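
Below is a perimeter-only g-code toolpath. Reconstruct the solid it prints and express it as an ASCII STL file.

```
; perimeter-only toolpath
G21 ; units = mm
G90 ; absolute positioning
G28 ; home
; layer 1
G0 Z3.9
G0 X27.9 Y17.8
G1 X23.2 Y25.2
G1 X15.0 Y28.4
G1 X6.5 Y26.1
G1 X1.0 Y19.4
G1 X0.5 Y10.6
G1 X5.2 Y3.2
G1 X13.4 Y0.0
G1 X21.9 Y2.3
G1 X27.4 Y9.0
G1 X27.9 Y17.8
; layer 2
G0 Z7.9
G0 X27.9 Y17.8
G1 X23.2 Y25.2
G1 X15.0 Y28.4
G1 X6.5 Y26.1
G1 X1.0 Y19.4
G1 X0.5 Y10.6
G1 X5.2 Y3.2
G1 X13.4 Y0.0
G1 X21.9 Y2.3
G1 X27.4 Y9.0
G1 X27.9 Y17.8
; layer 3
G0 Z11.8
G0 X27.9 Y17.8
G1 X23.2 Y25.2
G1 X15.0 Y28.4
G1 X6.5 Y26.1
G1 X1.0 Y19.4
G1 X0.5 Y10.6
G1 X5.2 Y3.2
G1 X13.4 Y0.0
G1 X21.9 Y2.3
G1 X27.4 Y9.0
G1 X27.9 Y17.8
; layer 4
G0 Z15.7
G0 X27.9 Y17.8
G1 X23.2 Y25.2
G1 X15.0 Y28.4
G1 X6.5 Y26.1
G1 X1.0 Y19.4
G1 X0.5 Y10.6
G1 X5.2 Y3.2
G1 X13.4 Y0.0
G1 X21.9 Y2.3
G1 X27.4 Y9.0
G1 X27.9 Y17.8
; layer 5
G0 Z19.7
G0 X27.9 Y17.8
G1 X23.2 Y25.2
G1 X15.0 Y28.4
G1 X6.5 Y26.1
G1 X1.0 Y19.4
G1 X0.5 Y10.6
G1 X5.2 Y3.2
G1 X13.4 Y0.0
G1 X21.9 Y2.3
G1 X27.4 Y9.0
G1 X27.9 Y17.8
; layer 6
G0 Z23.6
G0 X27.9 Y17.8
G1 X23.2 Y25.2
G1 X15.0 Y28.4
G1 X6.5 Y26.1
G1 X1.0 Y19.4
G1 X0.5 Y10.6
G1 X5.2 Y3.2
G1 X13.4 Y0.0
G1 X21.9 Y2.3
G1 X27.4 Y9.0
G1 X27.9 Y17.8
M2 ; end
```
solid part
  facet normal 0.0000 0.0000 -1.0000
    outer loop
      vertex 15.0 28.4 0.0
      vertex 23.2 25.2 0.0
      vertex 27.9 17.8 0.0
    endloop
  endfacet
  facet normal 0.0000 0.0000 -1.0000
    outer loop
      vertex 6.5 26.1 0.0
      vertex 15.0 28.4 0.0
      vertex 27.9 17.8 0.0
    endloop
  endfacet
  facet normal 0.0000 0.0000 -1.0000
    outer loop
      vertex 1.0 19.4 0.0
      vertex 6.5 26.1 0.0
      vertex 27.9 17.8 0.0
    endloop
  endfacet
  facet normal 0.0000 0.0000 -1.0000
    outer loop
      vertex 0.5 10.6 0.0
      vertex 1.0 19.4 0.0
      vertex 27.9 17.8 0.0
    endloop
  endfacet
  facet normal 0.0000 0.0000 -1.0000
    outer loop
      vertex 5.2 3.2 0.0
      vertex 0.5 10.6 0.0
      vertex 27.9 17.8 0.0
    endloop
  endfacet
  facet normal 0.0000 0.0000 -1.0000
    outer loop
      vertex 13.4 0.0 0.0
      vertex 5.2 3.2 0.0
      vertex 27.9 17.8 0.0
    endloop
  endfacet
  facet normal 0.0000 0.0000 -1.0000
    outer loop
      vertex 21.9 2.3 0.0
      vertex 13.4 0.0 0.0
      vertex 27.9 17.8 0.0
    endloop
  endfacet
  facet normal 0.0000 0.0000 -1.0000
    outer loop
      vertex 27.4 9.0 0.0
      vertex 21.9 2.3 0.0
      vertex 27.9 17.8 0.0
    endloop
  endfacet
  facet normal 0.0000 0.0000 1.0000
    outer loop
      vertex 27.9 17.8 23.6
      vertex 23.2 25.2 23.6
      vertex 15.0 28.4 23.6
    endloop
  endfacet
  facet normal 0.0000 0.0000 1.0000
    outer loop
      vertex 27.9 17.8 23.6
      vertex 15.0 28.4 23.6
      vertex 6.5 26.1 23.6
    endloop
  endfacet
  facet normal 0.0000 0.0000 1.0000
    outer loop
      vertex 27.9 17.8 23.6
      vertex 6.5 26.1 23.6
      vertex 1.0 19.4 23.6
    endloop
  endfacet
  facet normal 0.0000 0.0000 1.0000
    outer loop
      vertex 27.9 17.8 23.6
      vertex 1.0 19.4 23.6
      vertex 0.5 10.6 23.6
    endloop
  endfacet
  facet normal 0.0000 0.0000 1.0000
    outer loop
      vertex 27.9 17.8 23.6
      vertex 0.5 10.6 23.6
      vertex 5.2 3.2 23.6
    endloop
  endfacet
  facet normal 0.0000 0.0000 1.0000
    outer loop
      vertex 27.9 17.8 23.6
      vertex 5.2 3.2 23.6
      vertex 13.4 0.0 23.6
    endloop
  endfacet
  facet normal 0.0000 0.0000 1.0000
    outer loop
      vertex 27.9 17.8 23.6
      vertex 13.4 0.0 23.6
      vertex 21.9 2.3 23.6
    endloop
  endfacet
  facet normal 0.0000 0.0000 1.0000
    outer loop
      vertex 27.9 17.8 23.6
      vertex 21.9 2.3 23.6
      vertex 27.4 9.0 23.6
    endloop
  endfacet
  facet normal 0.8441 0.5361 0.0000
    outer loop
      vertex 27.9 17.8 0.0
      vertex 23.2 25.2 0.0
      vertex 23.2 25.2 23.6
    endloop
  endfacet
  facet normal 0.8441 0.5361 0.0000
    outer loop
      vertex 27.9 17.8 0.0
      vertex 23.2 25.2 23.6
      vertex 27.9 17.8 23.6
    endloop
  endfacet
  facet normal 0.3635 0.9316 0.0000
    outer loop
      vertex 23.2 25.2 0.0
      vertex 15.0 28.4 0.0
      vertex 15.0 28.4 23.6
    endloop
  endfacet
  facet normal 0.3635 0.9316 0.0000
    outer loop
      vertex 23.2 25.2 0.0
      vertex 15.0 28.4 23.6
      vertex 23.2 25.2 23.6
    endloop
  endfacet
  facet normal -0.2612 0.9653 0.0000
    outer loop
      vertex 15.0 28.4 0.0
      vertex 6.5 26.1 0.0
      vertex 6.5 26.1 23.6
    endloop
  endfacet
  facet normal -0.2612 0.9653 0.0000
    outer loop
      vertex 15.0 28.4 0.0
      vertex 6.5 26.1 23.6
      vertex 15.0 28.4 23.6
    endloop
  endfacet
  facet normal -0.7729 0.6345 0.0000
    outer loop
      vertex 6.5 26.1 0.0
      vertex 1.0 19.4 0.0
      vertex 1.0 19.4 23.6
    endloop
  endfacet
  facet normal -0.7729 0.6345 0.0000
    outer loop
      vertex 6.5 26.1 0.0
      vertex 1.0 19.4 23.6
      vertex 6.5 26.1 23.6
    endloop
  endfacet
  facet normal -0.9984 0.0567 0.0000
    outer loop
      vertex 1.0 19.4 0.0
      vertex 0.5 10.6 0.0
      vertex 0.5 10.6 23.6
    endloop
  endfacet
  facet normal -0.9984 0.0567 0.0000
    outer loop
      vertex 1.0 19.4 0.0
      vertex 0.5 10.6 23.6
      vertex 1.0 19.4 23.6
    endloop
  endfacet
  facet normal -0.8441 -0.5361 0.0000
    outer loop
      vertex 0.5 10.6 0.0
      vertex 5.2 3.2 0.0
      vertex 5.2 3.2 23.6
    endloop
  endfacet
  facet normal -0.8441 -0.5361 0.0000
    outer loop
      vertex 0.5 10.6 0.0
      vertex 5.2 3.2 23.6
      vertex 0.5 10.6 23.6
    endloop
  endfacet
  facet normal -0.3635 -0.9316 0.0000
    outer loop
      vertex 5.2 3.2 0.0
      vertex 13.4 0.0 0.0
      vertex 13.4 0.0 23.6
    endloop
  endfacet
  facet normal -0.3635 -0.9316 0.0000
    outer loop
      vertex 5.2 3.2 0.0
      vertex 13.4 0.0 23.6
      vertex 5.2 3.2 23.6
    endloop
  endfacet
  facet normal 0.2612 -0.9653 0.0000
    outer loop
      vertex 13.4 0.0 0.0
      vertex 21.9 2.3 0.0
      vertex 21.9 2.3 23.6
    endloop
  endfacet
  facet normal 0.2612 -0.9653 0.0000
    outer loop
      vertex 13.4 0.0 0.0
      vertex 21.9 2.3 23.6
      vertex 13.4 0.0 23.6
    endloop
  endfacet
  facet normal 0.7729 -0.6345 0.0000
    outer loop
      vertex 21.9 2.3 0.0
      vertex 27.4 9.0 0.0
      vertex 27.4 9.0 23.6
    endloop
  endfacet
  facet normal 0.7729 -0.6345 0.0000
    outer loop
      vertex 21.9 2.3 0.0
      vertex 27.4 9.0 23.6
      vertex 21.9 2.3 23.6
    endloop
  endfacet
  facet normal 0.9984 -0.0567 0.0000
    outer loop
      vertex 27.4 9.0 0.0
      vertex 27.9 17.8 0.0
      vertex 27.9 17.8 23.6
    endloop
  endfacet
  facet normal 0.9984 -0.0567 0.0000
    outer loop
      vertex 27.4 9.0 0.0
      vertex 27.9 17.8 23.6
      vertex 27.4 9.0 23.6
    endloop
  endfacet
endsolid part

The G0 Z moves step by Δz≈3.9 mm. Every layer's G1 loop is the same polygon, so the solid is a straight extrusion of it from z=0 to z≈23.6. Closing with flat bottom and top caps and triangulating gives 36 facets — a regular 10-sided prism (a cylinder approximated with 10 flat sides), circumscribed radius ≈ 14.2 mm, height ≈ 23.6 mm.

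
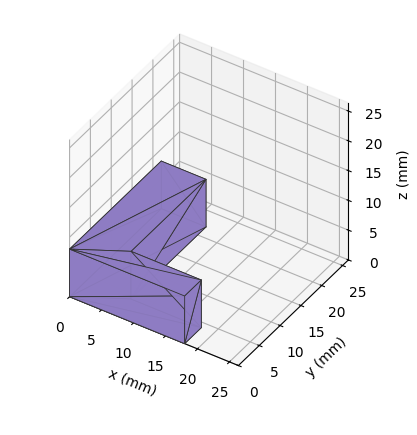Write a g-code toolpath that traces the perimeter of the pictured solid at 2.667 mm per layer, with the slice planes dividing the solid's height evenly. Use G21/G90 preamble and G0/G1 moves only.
Reading the render: the shape is an L-shaped prism: outer 18 × 22 mm, arm thicknesses ≈ 4 mm (horizontal) and 7 mm (vertical), extruded 8 mm in z (dimensions read to the nearest mm from the axis ticks). For the g-code, the solid's height is divided into equal slices at the stated Δz and each level perimeter traced with G1 moves after a G0 lift.

; perimeter-only toolpath
G21 ; units = mm
G90 ; absolute positioning
G28 ; home
; layer 1
G0 Z2.667
G0 X0.000 Y0.000
G1 X18.000 Y0.000
G1 X18.000 Y4.000
G1 X7.000 Y4.000
G1 X7.000 Y22.000
G1 X0.000 Y22.000
G1 X0.000 Y0.000
; layer 2
G0 Z5.333
G0 X0.000 Y0.000
G1 X18.000 Y0.000
G1 X18.000 Y4.000
G1 X7.000 Y4.000
G1 X7.000 Y22.000
G1 X0.000 Y22.000
G1 X0.000 Y0.000
; layer 3
G0 Z8.000
G0 X0.000 Y0.000
G1 X18.000 Y0.000
G1 X18.000 Y4.000
G1 X7.000 Y4.000
G1 X7.000 Y22.000
G1 X0.000 Y22.000
G1 X0.000 Y0.000
M2 ; end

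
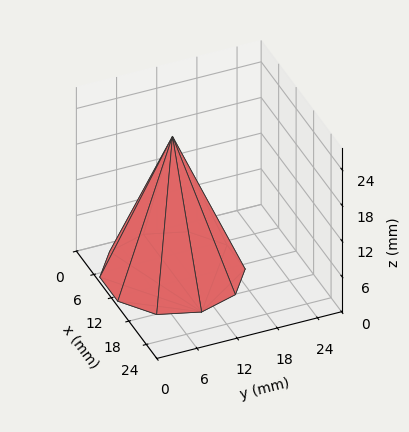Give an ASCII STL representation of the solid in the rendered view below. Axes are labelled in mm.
Reading the render: the shape is a regular 10-sided pyramid, base circumscribed radius ≈ 10 mm, apex at z ≈ 23 mm (dimensions read to the nearest mm from the axis ticks). For the STL, each face is triangulated and given an outward normal.

solid part
  facet normal 0.0000 0.0000 -1.0000
    outer loop
      vertex 13.090 19.511 0.000
      vertex 18.090 15.878 0.000
      vertex 20.000 10.000 0.000
    endloop
  endfacet
  facet normal 0.0000 0.0000 -1.0000
    outer loop
      vertex 6.910 19.511 0.000
      vertex 13.090 19.511 0.000
      vertex 20.000 10.000 0.000
    endloop
  endfacet
  facet normal 0.0000 0.0000 -1.0000
    outer loop
      vertex 1.910 15.878 0.000
      vertex 6.910 19.511 0.000
      vertex 20.000 10.000 0.000
    endloop
  endfacet
  facet normal 0.0000 0.0000 -1.0000
    outer loop
      vertex 0.000 10.000 0.000
      vertex 1.910 15.878 0.000
      vertex 20.000 10.000 0.000
    endloop
  endfacet
  facet normal 0.0000 0.0000 -1.0000
    outer loop
      vertex 1.910 4.122 0.000
      vertex 0.000 10.000 0.000
      vertex 20.000 10.000 0.000
    endloop
  endfacet
  facet normal 0.0000 0.0000 -1.0000
    outer loop
      vertex 6.910 0.489 0.000
      vertex 1.910 4.122 0.000
      vertex 20.000 10.000 0.000
    endloop
  endfacet
  facet normal 0.0000 0.0000 -1.0000
    outer loop
      vertex 13.090 0.489 0.000
      vertex 6.910 0.489 0.000
      vertex 20.000 10.000 0.000
    endloop
  endfacet
  facet normal 0.0000 0.0000 -1.0000
    outer loop
      vertex 18.090 4.122 0.000
      vertex 13.090 0.489 0.000
      vertex 20.000 10.000 0.000
    endloop
  endfacet
  facet normal 0.8789 0.2856 0.3821
    outer loop
      vertex 20.000 10.000 0.000
      vertex 18.090 15.878 0.000
      vertex 10.000 10.000 23.000
    endloop
  endfacet
  facet normal 0.5432 0.7476 0.3821
    outer loop
      vertex 18.090 15.878 0.000
      vertex 13.090 19.511 0.000
      vertex 10.000 10.000 23.000
    endloop
  endfacet
  facet normal 0.0000 0.9241 0.3821
    outer loop
      vertex 13.090 19.511 0.000
      vertex 6.910 19.511 0.000
      vertex 10.000 10.000 23.000
    endloop
  endfacet
  facet normal -0.5432 0.7476 0.3821
    outer loop
      vertex 6.910 19.511 0.000
      vertex 1.910 15.878 0.000
      vertex 10.000 10.000 23.000
    endloop
  endfacet
  facet normal -0.8789 0.2856 0.3821
    outer loop
      vertex 1.910 15.878 0.000
      vertex 0.000 10.000 0.000
      vertex 10.000 10.000 23.000
    endloop
  endfacet
  facet normal -0.8789 -0.2856 0.3821
    outer loop
      vertex 0.000 10.000 0.000
      vertex 1.910 4.122 0.000
      vertex 10.000 10.000 23.000
    endloop
  endfacet
  facet normal -0.5432 -0.7476 0.3821
    outer loop
      vertex 1.910 4.122 0.000
      vertex 6.910 0.489 0.000
      vertex 10.000 10.000 23.000
    endloop
  endfacet
  facet normal 0.0000 -0.9241 0.3821
    outer loop
      vertex 6.910 0.489 0.000
      vertex 13.090 0.489 0.000
      vertex 10.000 10.000 23.000
    endloop
  endfacet
  facet normal 0.5432 -0.7476 0.3821
    outer loop
      vertex 13.090 0.489 0.000
      vertex 18.090 4.122 0.000
      vertex 10.000 10.000 23.000
    endloop
  endfacet
  facet normal 0.8789 -0.2856 0.3821
    outer loop
      vertex 18.090 4.122 0.000
      vertex 20.000 10.000 0.000
      vertex 10.000 10.000 23.000
    endloop
  endfacet
endsolid part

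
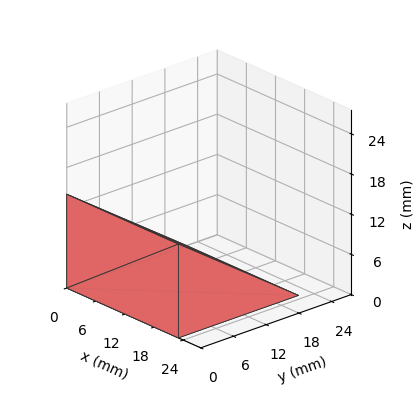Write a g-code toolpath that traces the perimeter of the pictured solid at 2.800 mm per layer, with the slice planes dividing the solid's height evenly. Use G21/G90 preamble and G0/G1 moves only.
Reading the render: the shape is a wedge (ramp): 23 × 22 mm base, rising to 14 mm along the y=0 edge and sloping linearly to z=0 at y=22 (dimensions read to the nearest mm from the axis ticks). For the g-code, the solid's height is divided into equal slices at the stated Δz and each level perimeter traced with G1 moves after a G0 lift.

; perimeter-only toolpath
G21 ; units = mm
G90 ; absolute positioning
G28 ; home
; layer 1
G0 Z2.800
G0 X0.000 Y0.000
G1 X23.000 Y0.000
G1 X23.000 Y17.600
G1 X0.000 Y17.600
G1 X0.000 Y0.000
; layer 2
G0 Z5.600
G0 X0.000 Y0.000
G1 X23.000 Y0.000
G1 X23.000 Y13.200
G1 X0.000 Y13.200
G1 X0.000 Y0.000
; layer 3
G0 Z8.400
G0 X0.000 Y0.000
G1 X23.000 Y0.000
G1 X23.000 Y8.800
G1 X0.000 Y8.800
G1 X0.000 Y0.000
; layer 4
G0 Z11.200
G0 X0.000 Y0.000
G1 X23.000 Y0.000
G1 X23.000 Y4.400
G1 X0.000 Y4.400
G1 X0.000 Y0.000
M2 ; end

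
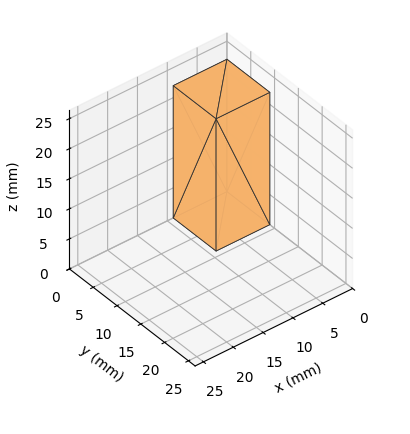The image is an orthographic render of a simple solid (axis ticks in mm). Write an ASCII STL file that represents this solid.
Reading the render: the shape is a rectangular box, roughly 9 × 9 mm footprint and 22 mm tall (dimensions read to the nearest mm from the axis ticks). For the STL, each face is triangulated and given an outward normal.

solid part
  facet normal 0.0000 0.0000 -1.0000
    outer loop
      vertex 9.000 9.000 0.000
      vertex 9.000 0.000 0.000
      vertex 0.000 0.000 0.000
    endloop
  endfacet
  facet normal 0.0000 0.0000 -1.0000
    outer loop
      vertex 0.000 9.000 0.000
      vertex 9.000 9.000 0.000
      vertex 0.000 0.000 0.000
    endloop
  endfacet
  facet normal 0.0000 0.0000 1.0000
    outer loop
      vertex 0.000 0.000 22.000
      vertex 9.000 0.000 22.000
      vertex 9.000 9.000 22.000
    endloop
  endfacet
  facet normal 0.0000 0.0000 1.0000
    outer loop
      vertex 0.000 0.000 22.000
      vertex 9.000 9.000 22.000
      vertex 0.000 9.000 22.000
    endloop
  endfacet
  facet normal 0.0000 -1.0000 0.0000
    outer loop
      vertex 0.000 0.000 0.000
      vertex 9.000 0.000 0.000
      vertex 9.000 0.000 22.000
    endloop
  endfacet
  facet normal 0.0000 -1.0000 0.0000
    outer loop
      vertex 0.000 0.000 0.000
      vertex 9.000 0.000 22.000
      vertex 0.000 0.000 22.000
    endloop
  endfacet
  facet normal 0.0000 1.0000 0.0000
    outer loop
      vertex 9.000 9.000 22.000
      vertex 9.000 9.000 0.000
      vertex 0.000 9.000 0.000
    endloop
  endfacet
  facet normal 0.0000 1.0000 0.0000
    outer loop
      vertex 0.000 9.000 22.000
      vertex 9.000 9.000 22.000
      vertex 0.000 9.000 0.000
    endloop
  endfacet
  facet normal -1.0000 0.0000 0.0000
    outer loop
      vertex 0.000 9.000 22.000
      vertex 0.000 9.000 0.000
      vertex 0.000 0.000 0.000
    endloop
  endfacet
  facet normal -1.0000 0.0000 0.0000
    outer loop
      vertex 0.000 0.000 22.000
      vertex 0.000 9.000 22.000
      vertex 0.000 0.000 0.000
    endloop
  endfacet
  facet normal 1.0000 0.0000 0.0000
    outer loop
      vertex 9.000 0.000 0.000
      vertex 9.000 9.000 0.000
      vertex 9.000 9.000 22.000
    endloop
  endfacet
  facet normal 1.0000 0.0000 0.0000
    outer loop
      vertex 9.000 0.000 0.000
      vertex 9.000 9.000 22.000
      vertex 9.000 0.000 22.000
    endloop
  endfacet
endsolid part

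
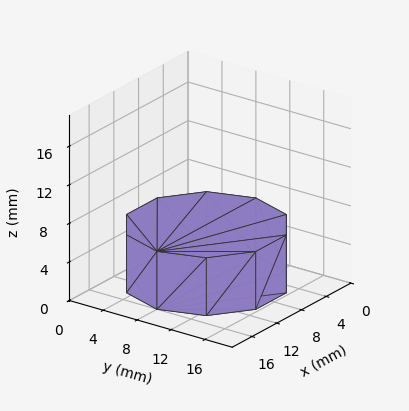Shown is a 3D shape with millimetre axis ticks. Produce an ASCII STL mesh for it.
Reading the render: the shape is a regular 10-sided prism (a cylinder approximated with 10 flat sides), circumscribed radius ≈ 8 mm, height ≈ 6 mm (dimensions read to the nearest mm from the axis ticks). For the STL, each face is triangulated and given an outward normal.

solid part
  facet normal 0.0000 0.0000 -1.0000
    outer loop
      vertex 10.472 15.608 0.000
      vertex 14.472 12.702 0.000
      vertex 16.000 8.000 0.000
    endloop
  endfacet
  facet normal 0.0000 0.0000 -1.0000
    outer loop
      vertex 5.528 15.608 0.000
      vertex 10.472 15.608 0.000
      vertex 16.000 8.000 0.000
    endloop
  endfacet
  facet normal 0.0000 0.0000 -1.0000
    outer loop
      vertex 1.528 12.702 0.000
      vertex 5.528 15.608 0.000
      vertex 16.000 8.000 0.000
    endloop
  endfacet
  facet normal 0.0000 0.0000 -1.0000
    outer loop
      vertex 0.000 8.000 0.000
      vertex 1.528 12.702 0.000
      vertex 16.000 8.000 0.000
    endloop
  endfacet
  facet normal 0.0000 0.0000 -1.0000
    outer loop
      vertex 1.528 3.298 0.000
      vertex 0.000 8.000 0.000
      vertex 16.000 8.000 0.000
    endloop
  endfacet
  facet normal 0.0000 0.0000 -1.0000
    outer loop
      vertex 5.528 0.392 0.000
      vertex 1.528 3.298 0.000
      vertex 16.000 8.000 0.000
    endloop
  endfacet
  facet normal 0.0000 0.0000 -1.0000
    outer loop
      vertex 10.472 0.392 0.000
      vertex 5.528 0.392 0.000
      vertex 16.000 8.000 0.000
    endloop
  endfacet
  facet normal 0.0000 0.0000 -1.0000
    outer loop
      vertex 14.472 3.298 0.000
      vertex 10.472 0.392 0.000
      vertex 16.000 8.000 0.000
    endloop
  endfacet
  facet normal 0.0000 0.0000 1.0000
    outer loop
      vertex 16.000 8.000 6.000
      vertex 14.472 12.702 6.000
      vertex 10.472 15.608 6.000
    endloop
  endfacet
  facet normal 0.0000 0.0000 1.0000
    outer loop
      vertex 16.000 8.000 6.000
      vertex 10.472 15.608 6.000
      vertex 5.528 15.608 6.000
    endloop
  endfacet
  facet normal 0.0000 0.0000 1.0000
    outer loop
      vertex 16.000 8.000 6.000
      vertex 5.528 15.608 6.000
      vertex 1.528 12.702 6.000
    endloop
  endfacet
  facet normal 0.0000 0.0000 1.0000
    outer loop
      vertex 16.000 8.000 6.000
      vertex 1.528 12.702 6.000
      vertex 0.000 8.000 6.000
    endloop
  endfacet
  facet normal 0.0000 0.0000 1.0000
    outer loop
      vertex 16.000 8.000 6.000
      vertex 0.000 8.000 6.000
      vertex 1.528 3.298 6.000
    endloop
  endfacet
  facet normal 0.0000 0.0000 1.0000
    outer loop
      vertex 16.000 8.000 6.000
      vertex 1.528 3.298 6.000
      vertex 5.528 0.392 6.000
    endloop
  endfacet
  facet normal 0.0000 0.0000 1.0000
    outer loop
      vertex 16.000 8.000 6.000
      vertex 5.528 0.392 6.000
      vertex 10.472 0.392 6.000
    endloop
  endfacet
  facet normal 0.0000 0.0000 1.0000
    outer loop
      vertex 16.000 8.000 6.000
      vertex 10.472 0.392 6.000
      vertex 14.472 3.298 6.000
    endloop
  endfacet
  facet normal 0.9510 0.3091 0.0000
    outer loop
      vertex 16.000 8.000 0.000
      vertex 14.472 12.702 0.000
      vertex 14.472 12.702 6.000
    endloop
  endfacet
  facet normal 0.9510 0.3091 0.0000
    outer loop
      vertex 16.000 8.000 0.000
      vertex 14.472 12.702 6.000
      vertex 16.000 8.000 6.000
    endloop
  endfacet
  facet normal 0.5878 0.8090 0.0000
    outer loop
      vertex 14.472 12.702 0.000
      vertex 10.472 15.608 0.000
      vertex 10.472 15.608 6.000
    endloop
  endfacet
  facet normal 0.5878 0.8090 0.0000
    outer loop
      vertex 14.472 12.702 0.000
      vertex 10.472 15.608 6.000
      vertex 14.472 12.702 6.000
    endloop
  endfacet
  facet normal 0.0000 1.0000 0.0000
    outer loop
      vertex 10.472 15.608 0.000
      vertex 5.528 15.608 0.000
      vertex 5.528 15.608 6.000
    endloop
  endfacet
  facet normal 0.0000 1.0000 0.0000
    outer loop
      vertex 10.472 15.608 0.000
      vertex 5.528 15.608 6.000
      vertex 10.472 15.608 6.000
    endloop
  endfacet
  facet normal -0.5878 0.8090 0.0000
    outer loop
      vertex 5.528 15.608 0.000
      vertex 1.528 12.702 0.000
      vertex 1.528 12.702 6.000
    endloop
  endfacet
  facet normal -0.5878 0.8090 0.0000
    outer loop
      vertex 5.528 15.608 0.000
      vertex 1.528 12.702 6.000
      vertex 5.528 15.608 6.000
    endloop
  endfacet
  facet normal -0.9510 0.3091 0.0000
    outer loop
      vertex 1.528 12.702 0.000
      vertex 0.000 8.000 0.000
      vertex 0.000 8.000 6.000
    endloop
  endfacet
  facet normal -0.9510 0.3091 0.0000
    outer loop
      vertex 1.528 12.702 0.000
      vertex 0.000 8.000 6.000
      vertex 1.528 12.702 6.000
    endloop
  endfacet
  facet normal -0.9510 -0.3091 0.0000
    outer loop
      vertex 0.000 8.000 0.000
      vertex 1.528 3.298 0.000
      vertex 1.528 3.298 6.000
    endloop
  endfacet
  facet normal -0.9510 -0.3091 0.0000
    outer loop
      vertex 0.000 8.000 0.000
      vertex 1.528 3.298 6.000
      vertex 0.000 8.000 6.000
    endloop
  endfacet
  facet normal -0.5878 -0.8090 0.0000
    outer loop
      vertex 1.528 3.298 0.000
      vertex 5.528 0.392 0.000
      vertex 5.528 0.392 6.000
    endloop
  endfacet
  facet normal -0.5878 -0.8090 0.0000
    outer loop
      vertex 1.528 3.298 0.000
      vertex 5.528 0.392 6.000
      vertex 1.528 3.298 6.000
    endloop
  endfacet
  facet normal 0.0000 -1.0000 0.0000
    outer loop
      vertex 5.528 0.392 0.000
      vertex 10.472 0.392 0.000
      vertex 10.472 0.392 6.000
    endloop
  endfacet
  facet normal 0.0000 -1.0000 0.0000
    outer loop
      vertex 5.528 0.392 0.000
      vertex 10.472 0.392 6.000
      vertex 5.528 0.392 6.000
    endloop
  endfacet
  facet normal 0.5878 -0.8090 0.0000
    outer loop
      vertex 10.472 0.392 0.000
      vertex 14.472 3.298 0.000
      vertex 14.472 3.298 6.000
    endloop
  endfacet
  facet normal 0.5878 -0.8090 0.0000
    outer loop
      vertex 10.472 0.392 0.000
      vertex 14.472 3.298 6.000
      vertex 10.472 0.392 6.000
    endloop
  endfacet
  facet normal 0.9510 -0.3091 0.0000
    outer loop
      vertex 14.472 3.298 0.000
      vertex 16.000 8.000 0.000
      vertex 16.000 8.000 6.000
    endloop
  endfacet
  facet normal 0.9510 -0.3091 0.0000
    outer loop
      vertex 14.472 3.298 0.000
      vertex 16.000 8.000 6.000
      vertex 14.472 3.298 6.000
    endloop
  endfacet
endsolid part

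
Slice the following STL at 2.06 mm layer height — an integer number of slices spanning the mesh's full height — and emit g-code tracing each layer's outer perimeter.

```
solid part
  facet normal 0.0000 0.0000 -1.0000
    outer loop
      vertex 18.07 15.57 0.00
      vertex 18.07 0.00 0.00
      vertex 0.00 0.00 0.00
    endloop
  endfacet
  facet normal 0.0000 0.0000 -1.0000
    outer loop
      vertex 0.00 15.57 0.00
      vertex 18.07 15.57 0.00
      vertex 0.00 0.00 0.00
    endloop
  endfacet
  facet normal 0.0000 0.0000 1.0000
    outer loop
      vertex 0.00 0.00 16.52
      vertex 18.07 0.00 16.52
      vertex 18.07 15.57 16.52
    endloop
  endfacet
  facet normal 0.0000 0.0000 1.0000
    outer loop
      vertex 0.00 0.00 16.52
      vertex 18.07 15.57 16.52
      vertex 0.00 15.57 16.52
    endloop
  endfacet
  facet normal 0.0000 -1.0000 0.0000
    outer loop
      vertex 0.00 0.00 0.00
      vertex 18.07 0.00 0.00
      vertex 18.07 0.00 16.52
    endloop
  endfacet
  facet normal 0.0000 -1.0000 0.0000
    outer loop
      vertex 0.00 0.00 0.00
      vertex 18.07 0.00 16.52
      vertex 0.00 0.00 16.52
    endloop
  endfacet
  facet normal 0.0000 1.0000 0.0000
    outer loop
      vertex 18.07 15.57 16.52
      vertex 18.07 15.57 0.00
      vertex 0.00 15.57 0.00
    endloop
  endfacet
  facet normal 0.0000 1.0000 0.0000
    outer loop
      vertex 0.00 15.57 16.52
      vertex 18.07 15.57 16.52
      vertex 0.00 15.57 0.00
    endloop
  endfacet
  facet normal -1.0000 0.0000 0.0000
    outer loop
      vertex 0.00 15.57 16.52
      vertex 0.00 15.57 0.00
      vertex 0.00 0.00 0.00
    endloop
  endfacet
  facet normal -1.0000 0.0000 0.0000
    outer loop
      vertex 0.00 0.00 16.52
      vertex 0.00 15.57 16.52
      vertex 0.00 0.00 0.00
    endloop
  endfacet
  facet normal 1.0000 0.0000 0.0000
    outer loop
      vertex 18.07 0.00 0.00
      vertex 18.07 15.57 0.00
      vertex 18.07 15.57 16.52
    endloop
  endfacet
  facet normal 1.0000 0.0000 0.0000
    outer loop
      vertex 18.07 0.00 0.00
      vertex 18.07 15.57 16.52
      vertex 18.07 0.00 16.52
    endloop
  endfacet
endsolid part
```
; perimeter-only toolpath
G21 ; units = mm
G90 ; absolute positioning
G28 ; home
; layer 1
G0 Z2.06
G0 X0.00 Y0.00
G1 X18.07 Y0.00
G1 X18.07 Y15.57
G1 X0.00 Y15.57
G1 X0.00 Y0.00
; layer 2
G0 Z4.13
G0 X0.00 Y0.00
G1 X18.07 Y0.00
G1 X18.07 Y15.57
G1 X0.00 Y15.57
G1 X0.00 Y0.00
; layer 3
G0 Z6.20
G0 X0.00 Y0.00
G1 X18.07 Y0.00
G1 X18.07 Y15.57
G1 X0.00 Y15.57
G1 X0.00 Y0.00
; layer 4
G0 Z8.26
G0 X0.00 Y0.00
G1 X18.07 Y0.00
G1 X18.07 Y15.57
G1 X0.00 Y15.57
G1 X0.00 Y0.00
; layer 5
G0 Z10.32
G0 X0.00 Y0.00
G1 X18.07 Y0.00
G1 X18.07 Y15.57
G1 X0.00 Y15.57
G1 X0.00 Y0.00
; layer 6
G0 Z12.39
G0 X0.00 Y0.00
G1 X18.07 Y0.00
G1 X18.07 Y15.57
G1 X0.00 Y15.57
G1 X0.00 Y0.00
; layer 7
G0 Z14.46
G0 X0.00 Y0.00
G1 X18.07 Y0.00
G1 X18.07 Y15.57
G1 X0.00 Y15.57
G1 X0.00 Y0.00
; layer 8
G0 Z16.52
G0 X0.00 Y0.00
G1 X18.07 Y0.00
G1 X18.07 Y15.57
G1 X0.00 Y15.57
G1 X0.00 Y0.00
M2 ; end

The solid is a rectangular box, roughly 18.1 × 15.6 mm footprint and 16.5 mm tall. Slicing at Δz = 2.06 mm — 8 equal slices spanning the solid's height, so layer i sits at z = i·h/8 — gives 8 non-empty perimeters. Each is a 4-segment closed polygon; G0 lifts to the layer z and rapids to the start vertex, then G1 traces the edges.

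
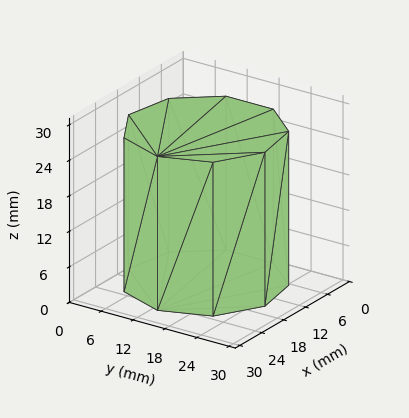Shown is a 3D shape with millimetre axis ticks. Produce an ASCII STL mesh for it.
Reading the render: the shape is a regular 9-sided prism (a cylinder approximated with 9 flat sides), circumscribed radius ≈ 13 mm, height ≈ 26 mm (dimensions read to the nearest mm from the axis ticks). For the STL, each face is triangulated and given an outward normal.

solid part
  facet normal 0.0000 0.0000 -1.0000
    outer loop
      vertex 15.26 25.80 0.00
      vertex 22.96 21.36 0.00
      vertex 26.00 13.00 0.00
    endloop
  endfacet
  facet normal 0.0000 0.0000 -1.0000
    outer loop
      vertex 6.50 24.26 0.00
      vertex 15.26 25.80 0.00
      vertex 26.00 13.00 0.00
    endloop
  endfacet
  facet normal 0.0000 0.0000 -1.0000
    outer loop
      vertex 0.78 17.45 0.00
      vertex 6.50 24.26 0.00
      vertex 26.00 13.00 0.00
    endloop
  endfacet
  facet normal 0.0000 0.0000 -1.0000
    outer loop
      vertex 0.78 8.55 0.00
      vertex 0.78 17.45 0.00
      vertex 26.00 13.00 0.00
    endloop
  endfacet
  facet normal 0.0000 0.0000 -1.0000
    outer loop
      vertex 6.50 1.74 0.00
      vertex 0.78 8.55 0.00
      vertex 26.00 13.00 0.00
    endloop
  endfacet
  facet normal 0.0000 0.0000 -1.0000
    outer loop
      vertex 15.26 0.20 0.00
      vertex 6.50 1.74 0.00
      vertex 26.00 13.00 0.00
    endloop
  endfacet
  facet normal 0.0000 0.0000 -1.0000
    outer loop
      vertex 22.96 4.64 0.00
      vertex 15.26 0.20 0.00
      vertex 26.00 13.00 0.00
    endloop
  endfacet
  facet normal 0.0000 0.0000 1.0000
    outer loop
      vertex 26.00 13.00 26.00
      vertex 22.96 21.36 26.00
      vertex 15.26 25.80 26.00
    endloop
  endfacet
  facet normal 0.0000 0.0000 1.0000
    outer loop
      vertex 26.00 13.00 26.00
      vertex 15.26 25.80 26.00
      vertex 6.50 24.26 26.00
    endloop
  endfacet
  facet normal 0.0000 0.0000 1.0000
    outer loop
      vertex 26.00 13.00 26.00
      vertex 6.50 24.26 26.00
      vertex 0.78 17.45 26.00
    endloop
  endfacet
  facet normal 0.0000 0.0000 1.0000
    outer loop
      vertex 26.00 13.00 26.00
      vertex 0.78 17.45 26.00
      vertex 0.78 8.55 26.00
    endloop
  endfacet
  facet normal 0.0000 0.0000 1.0000
    outer loop
      vertex 26.00 13.00 26.00
      vertex 0.78 8.55 26.00
      vertex 6.50 1.74 26.00
    endloop
  endfacet
  facet normal 0.0000 0.0000 1.0000
    outer loop
      vertex 26.00 13.00 26.00
      vertex 6.50 1.74 26.00
      vertex 15.26 0.20 26.00
    endloop
  endfacet
  facet normal 0.0000 0.0000 1.0000
    outer loop
      vertex 26.00 13.00 26.00
      vertex 15.26 0.20 26.00
      vertex 22.96 4.64 26.00
    endloop
  endfacet
  facet normal 0.9398 0.3417 0.0000
    outer loop
      vertex 26.00 13.00 0.00
      vertex 22.96 21.36 0.00
      vertex 22.96 21.36 26.00
    endloop
  endfacet
  facet normal 0.9398 0.3417 0.0000
    outer loop
      vertex 26.00 13.00 0.00
      vertex 22.96 21.36 26.00
      vertex 26.00 13.00 26.00
    endloop
  endfacet
  facet normal 0.4995 0.8663 0.0000
    outer loop
      vertex 22.96 21.36 0.00
      vertex 15.26 25.80 0.00
      vertex 15.26 25.80 26.00
    endloop
  endfacet
  facet normal 0.4995 0.8663 0.0000
    outer loop
      vertex 22.96 21.36 0.00
      vertex 15.26 25.80 26.00
      vertex 22.96 21.36 26.00
    endloop
  endfacet
  facet normal -0.1731 0.9849 0.0000
    outer loop
      vertex 15.26 25.80 0.00
      vertex 6.50 24.26 0.00
      vertex 6.50 24.26 26.00
    endloop
  endfacet
  facet normal -0.1731 0.9849 0.0000
    outer loop
      vertex 15.26 25.80 0.00
      vertex 6.50 24.26 26.00
      vertex 15.26 25.80 26.00
    endloop
  endfacet
  facet normal -0.7657 0.6432 0.0000
    outer loop
      vertex 6.50 24.26 0.00
      vertex 0.78 17.45 0.00
      vertex 0.78 17.45 26.00
    endloop
  endfacet
  facet normal -0.7657 0.6432 0.0000
    outer loop
      vertex 6.50 24.26 0.00
      vertex 0.78 17.45 26.00
      vertex 6.50 24.26 26.00
    endloop
  endfacet
  facet normal -1.0000 0.0000 0.0000
    outer loop
      vertex 0.78 17.45 0.00
      vertex 0.78 8.55 0.00
      vertex 0.78 8.55 26.00
    endloop
  endfacet
  facet normal -1.0000 0.0000 0.0000
    outer loop
      vertex 0.78 17.45 0.00
      vertex 0.78 8.55 26.00
      vertex 0.78 17.45 26.00
    endloop
  endfacet
  facet normal -0.7657 -0.6432 0.0000
    outer loop
      vertex 0.78 8.55 0.00
      vertex 6.50 1.74 0.00
      vertex 6.50 1.74 26.00
    endloop
  endfacet
  facet normal -0.7657 -0.6432 0.0000
    outer loop
      vertex 0.78 8.55 0.00
      vertex 6.50 1.74 26.00
      vertex 0.78 8.55 26.00
    endloop
  endfacet
  facet normal -0.1731 -0.9849 0.0000
    outer loop
      vertex 6.50 1.74 0.00
      vertex 15.26 0.20 0.00
      vertex 15.26 0.20 26.00
    endloop
  endfacet
  facet normal -0.1731 -0.9849 0.0000
    outer loop
      vertex 6.50 1.74 0.00
      vertex 15.26 0.20 26.00
      vertex 6.50 1.74 26.00
    endloop
  endfacet
  facet normal 0.4995 -0.8663 0.0000
    outer loop
      vertex 15.26 0.20 0.00
      vertex 22.96 4.64 0.00
      vertex 22.96 4.64 26.00
    endloop
  endfacet
  facet normal 0.4995 -0.8663 0.0000
    outer loop
      vertex 15.26 0.20 0.00
      vertex 22.96 4.64 26.00
      vertex 15.26 0.20 26.00
    endloop
  endfacet
  facet normal 0.9398 -0.3417 0.0000
    outer loop
      vertex 22.96 4.64 0.00
      vertex 26.00 13.00 0.00
      vertex 26.00 13.00 26.00
    endloop
  endfacet
  facet normal 0.9398 -0.3417 0.0000
    outer loop
      vertex 22.96 4.64 0.00
      vertex 26.00 13.00 26.00
      vertex 22.96 4.64 26.00
    endloop
  endfacet
endsolid part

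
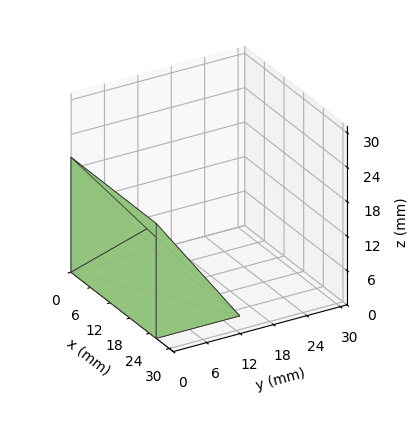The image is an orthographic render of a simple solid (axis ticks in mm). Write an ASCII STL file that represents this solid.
Reading the render: the shape is a wedge (ramp): 26 × 15 mm base, rising to 20 mm along the y=0 edge and sloping linearly to z=0 at y=15 (dimensions read to the nearest mm from the axis ticks). For the STL, each face is triangulated and given an outward normal.

solid part
  facet normal 0.0000 0.0000 -1.0000
    outer loop
      vertex 26.0 15.0 0.0
      vertex 26.0 0.0 0.0
      vertex 0.0 0.0 0.0
    endloop
  endfacet
  facet normal 0.0000 0.0000 -1.0000
    outer loop
      vertex 0.0 15.0 0.0
      vertex 26.0 15.0 0.0
      vertex 0.0 0.0 0.0
    endloop
  endfacet
  facet normal 0.0000 -1.0000 0.0000
    outer loop
      vertex 0.0 0.0 0.0
      vertex 26.0 0.0 0.0
      vertex 26.0 0.0 20.0
    endloop
  endfacet
  facet normal 0.0000 -1.0000 0.0000
    outer loop
      vertex 0.0 0.0 0.0
      vertex 26.0 0.0 20.0
      vertex 0.0 0.0 20.0
    endloop
  endfacet
  facet normal 0.0000 0.8000 0.6000
    outer loop
      vertex 0.0 0.0 20.0
      vertex 26.0 0.0 20.0
      vertex 26.0 15.0 0.0
    endloop
  endfacet
  facet normal 0.0000 0.8000 0.6000
    outer loop
      vertex 0.0 0.0 20.0
      vertex 26.0 15.0 0.0
      vertex 0.0 15.0 0.0
    endloop
  endfacet
  facet normal -1.0000 0.0000 0.0000
    outer loop
      vertex 0.0 0.0 20.0
      vertex 0.0 15.0 0.0
      vertex 0.0 0.0 0.0
    endloop
  endfacet
  facet normal 1.0000 0.0000 0.0000
    outer loop
      vertex 26.0 0.0 0.0
      vertex 26.0 15.0 0.0
      vertex 26.0 0.0 20.0
    endloop
  endfacet
endsolid part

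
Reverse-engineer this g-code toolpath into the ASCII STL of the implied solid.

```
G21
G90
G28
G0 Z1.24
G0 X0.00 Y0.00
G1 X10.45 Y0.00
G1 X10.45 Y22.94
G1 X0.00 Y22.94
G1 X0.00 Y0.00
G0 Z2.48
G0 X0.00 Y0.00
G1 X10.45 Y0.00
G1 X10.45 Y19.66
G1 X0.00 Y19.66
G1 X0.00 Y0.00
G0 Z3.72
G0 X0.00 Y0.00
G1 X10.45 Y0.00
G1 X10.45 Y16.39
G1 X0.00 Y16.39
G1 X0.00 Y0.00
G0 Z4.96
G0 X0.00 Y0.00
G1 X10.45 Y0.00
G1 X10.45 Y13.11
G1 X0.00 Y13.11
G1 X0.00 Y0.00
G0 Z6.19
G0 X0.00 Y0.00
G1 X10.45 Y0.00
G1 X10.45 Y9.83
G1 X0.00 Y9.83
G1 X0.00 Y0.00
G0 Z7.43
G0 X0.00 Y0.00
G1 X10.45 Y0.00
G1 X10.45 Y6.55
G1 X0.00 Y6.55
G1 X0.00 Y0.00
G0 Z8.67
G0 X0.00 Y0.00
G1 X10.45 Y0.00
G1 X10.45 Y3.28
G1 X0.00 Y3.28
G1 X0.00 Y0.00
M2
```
solid part
  facet normal 0.0000 0.0000 -1.0000
    outer loop
      vertex 10.45 26.22 0.00
      vertex 10.45 0.00 0.00
      vertex 0.00 0.00 0.00
    endloop
  endfacet
  facet normal 0.0000 0.0000 -1.0000
    outer loop
      vertex 0.00 26.22 0.00
      vertex 10.45 26.22 0.00
      vertex 0.00 0.00 0.00
    endloop
  endfacet
  facet normal 0.0000 -1.0000 0.0000
    outer loop
      vertex 0.00 0.00 0.00
      vertex 10.45 0.00 0.00
      vertex 10.45 0.00 9.91
    endloop
  endfacet
  facet normal 0.0000 -1.0000 0.0000
    outer loop
      vertex 0.00 0.00 0.00
      vertex 10.45 0.00 9.91
      vertex 0.00 0.00 9.91
    endloop
  endfacet
  facet normal 0.0000 0.3535 0.9354
    outer loop
      vertex 0.00 0.00 9.91
      vertex 10.45 0.00 9.91
      vertex 10.45 26.22 0.00
    endloop
  endfacet
  facet normal 0.0000 0.3535 0.9354
    outer loop
      vertex 0.00 0.00 9.91
      vertex 10.45 26.22 0.00
      vertex 0.00 26.22 0.00
    endloop
  endfacet
  facet normal -1.0000 0.0000 0.0000
    outer loop
      vertex 0.00 0.00 9.91
      vertex 0.00 26.22 0.00
      vertex 0.00 0.00 0.00
    endloop
  endfacet
  facet normal 1.0000 0.0000 0.0000
    outer loop
      vertex 10.45 0.00 0.00
      vertex 10.45 26.22 0.00
      vertex 10.45 0.00 9.91
    endloop
  endfacet
endsolid part

The G0 Z moves step by Δz≈1.24 mm. The G1 loops shrink linearly with z, so the solid tapers from its base footprint up to z≈9.91. Closing with a flat bottom cap and the tapered top and triangulating gives 8 facets — a wedge (ramp): 10.4 × 26.2 mm base, rising to 9.91 mm along the y=0 edge and sloping linearly to z=0 at y=26.2.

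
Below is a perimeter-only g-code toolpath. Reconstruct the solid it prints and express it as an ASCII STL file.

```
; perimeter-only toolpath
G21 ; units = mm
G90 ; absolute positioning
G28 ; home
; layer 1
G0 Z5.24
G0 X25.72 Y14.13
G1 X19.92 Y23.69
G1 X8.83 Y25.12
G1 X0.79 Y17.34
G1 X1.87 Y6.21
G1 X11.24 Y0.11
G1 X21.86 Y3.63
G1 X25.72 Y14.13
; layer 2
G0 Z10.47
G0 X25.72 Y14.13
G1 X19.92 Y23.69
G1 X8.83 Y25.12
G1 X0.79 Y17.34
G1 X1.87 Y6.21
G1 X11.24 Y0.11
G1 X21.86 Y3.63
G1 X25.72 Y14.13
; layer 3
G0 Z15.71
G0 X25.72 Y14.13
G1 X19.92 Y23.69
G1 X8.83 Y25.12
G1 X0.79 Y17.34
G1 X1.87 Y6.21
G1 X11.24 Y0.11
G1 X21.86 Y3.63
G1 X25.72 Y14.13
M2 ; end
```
solid part
  facet normal 0.0000 0.0000 -1.0000
    outer loop
      vertex 8.83 25.12 0.00
      vertex 19.92 23.69 0.00
      vertex 25.72 14.13 0.00
    endloop
  endfacet
  facet normal 0.0000 0.0000 -1.0000
    outer loop
      vertex 0.79 17.34 0.00
      vertex 8.83 25.12 0.00
      vertex 25.72 14.13 0.00
    endloop
  endfacet
  facet normal 0.0000 0.0000 -1.0000
    outer loop
      vertex 1.87 6.21 0.00
      vertex 0.79 17.34 0.00
      vertex 25.72 14.13 0.00
    endloop
  endfacet
  facet normal 0.0000 0.0000 -1.0000
    outer loop
      vertex 11.24 0.11 0.00
      vertex 1.87 6.21 0.00
      vertex 25.72 14.13 0.00
    endloop
  endfacet
  facet normal 0.0000 0.0000 -1.0000
    outer loop
      vertex 21.86 3.63 0.00
      vertex 11.24 0.11 0.00
      vertex 25.72 14.13 0.00
    endloop
  endfacet
  facet normal 0.0000 0.0000 1.0000
    outer loop
      vertex 25.72 14.13 15.71
      vertex 19.92 23.69 15.71
      vertex 8.83 25.12 15.71
    endloop
  endfacet
  facet normal 0.0000 0.0000 1.0000
    outer loop
      vertex 25.72 14.13 15.71
      vertex 8.83 25.12 15.71
      vertex 0.79 17.34 15.71
    endloop
  endfacet
  facet normal 0.0000 0.0000 1.0000
    outer loop
      vertex 25.72 14.13 15.71
      vertex 0.79 17.34 15.71
      vertex 1.87 6.21 15.71
    endloop
  endfacet
  facet normal 0.0000 0.0000 1.0000
    outer loop
      vertex 25.72 14.13 15.71
      vertex 1.87 6.21 15.71
      vertex 11.24 0.11 15.71
    endloop
  endfacet
  facet normal 0.0000 0.0000 1.0000
    outer loop
      vertex 25.72 14.13 15.71
      vertex 11.24 0.11 15.71
      vertex 21.86 3.63 15.71
    endloop
  endfacet
  facet normal 0.8550 0.5187 0.0000
    outer loop
      vertex 25.72 14.13 0.00
      vertex 19.92 23.69 0.00
      vertex 19.92 23.69 15.71
    endloop
  endfacet
  facet normal 0.8550 0.5187 0.0000
    outer loop
      vertex 25.72 14.13 0.00
      vertex 19.92 23.69 15.71
      vertex 25.72 14.13 15.71
    endloop
  endfacet
  facet normal 0.1279 0.9918 0.0000
    outer loop
      vertex 19.92 23.69 0.00
      vertex 8.83 25.12 0.00
      vertex 8.83 25.12 15.71
    endloop
  endfacet
  facet normal 0.1279 0.9918 0.0000
    outer loop
      vertex 19.92 23.69 0.00
      vertex 8.83 25.12 15.71
      vertex 19.92 23.69 15.71
    endloop
  endfacet
  facet normal -0.6954 0.7186 0.0000
    outer loop
      vertex 8.83 25.12 0.00
      vertex 0.79 17.34 0.00
      vertex 0.79 17.34 15.71
    endloop
  endfacet
  facet normal -0.6954 0.7186 0.0000
    outer loop
      vertex 8.83 25.12 0.00
      vertex 0.79 17.34 15.71
      vertex 8.83 25.12 15.71
    endloop
  endfacet
  facet normal -0.9953 -0.0966 0.0000
    outer loop
      vertex 0.79 17.34 0.00
      vertex 1.87 6.21 0.00
      vertex 1.87 6.21 15.71
    endloop
  endfacet
  facet normal -0.9953 -0.0966 0.0000
    outer loop
      vertex 0.79 17.34 0.00
      vertex 1.87 6.21 15.71
      vertex 0.79 17.34 15.71
    endloop
  endfacet
  facet normal -0.5456 -0.8381 0.0000
    outer loop
      vertex 1.87 6.21 0.00
      vertex 11.24 0.11 0.00
      vertex 11.24 0.11 15.71
    endloop
  endfacet
  facet normal -0.5456 -0.8381 0.0000
    outer loop
      vertex 1.87 6.21 0.00
      vertex 11.24 0.11 15.71
      vertex 1.87 6.21 15.71
    endloop
  endfacet
  facet normal 0.3146 -0.9492 0.0000
    outer loop
      vertex 11.24 0.11 0.00
      vertex 21.86 3.63 0.00
      vertex 21.86 3.63 15.71
    endloop
  endfacet
  facet normal 0.3146 -0.9492 0.0000
    outer loop
      vertex 11.24 0.11 0.00
      vertex 21.86 3.63 15.71
      vertex 11.24 0.11 15.71
    endloop
  endfacet
  facet normal 0.9386 -0.3450 0.0000
    outer loop
      vertex 21.86 3.63 0.00
      vertex 25.72 14.13 0.00
      vertex 25.72 14.13 15.71
    endloop
  endfacet
  facet normal 0.9386 -0.3450 0.0000
    outer loop
      vertex 21.86 3.63 0.00
      vertex 25.72 14.13 15.71
      vertex 21.86 3.63 15.71
    endloop
  endfacet
endsolid part

The G0 Z moves step by Δz≈5.24 mm. Every layer's G1 loop is the same polygon, so the solid is a straight extrusion of it from z=0 to z≈15.7. Closing with flat bottom and top caps and triangulating gives 24 facets — a regular 7-sided prism (a cylinder approximated with 7 flat sides), circumscribed radius ≈ 12.9 mm, height ≈ 15.7 mm.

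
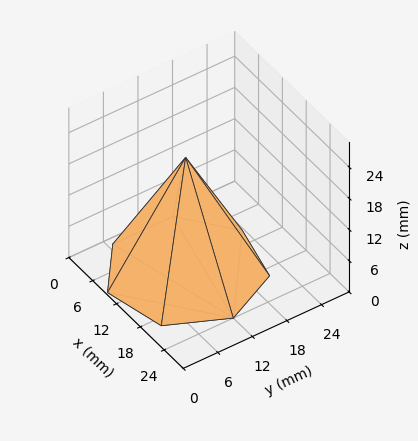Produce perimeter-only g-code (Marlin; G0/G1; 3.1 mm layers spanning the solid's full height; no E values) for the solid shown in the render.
Reading the render: the shape is a regular 7-sided pyramid, base circumscribed radius ≈ 12 mm, apex at z ≈ 22 mm (dimensions read to the nearest mm from the axis ticks). For the g-code, the solid's height is divided into equal slices at the stated Δz and each level perimeter traced with G1 moves after a G0 lift.

; perimeter-only toolpath
G21 ; units = mm
G90 ; absolute positioning
G28 ; home
; layer 1
G0 Z3.1
G0 X22.3 Y12.0
G1 X18.4 Y20.1
G1 X9.7 Y22.0
G1 X2.7 Y16.5
G1 X2.7 Y7.5
G1 X9.7 Y2.0
G1 X18.4 Y3.9
G1 X22.3 Y12.0
; layer 2
G0 Z6.3
G0 X20.6 Y12.0
G1 X17.4 Y18.7
G1 X10.1 Y20.4
G1 X4.3 Y15.7
G1 X4.3 Y8.3
G1 X10.1 Y3.6
G1 X17.4 Y5.3
G1 X20.6 Y12.0
; layer 3
G0 Z9.4
G0 X18.9 Y12.0
G1 X16.3 Y17.4
G1 X10.5 Y18.7
G1 X5.8 Y15.0
G1 X5.8 Y9.0
G1 X10.5 Y5.3
G1 X16.3 Y6.6
G1 X18.9 Y12.0
; layer 4
G0 Z12.6
G0 X17.1 Y12.0
G1 X15.2 Y16.0
G1 X10.8 Y17.0
G1 X7.4 Y14.2
G1 X7.4 Y9.8
G1 X10.8 Y7.0
G1 X15.2 Y8.0
G1 X17.1 Y12.0
; layer 5
G0 Z15.7
G0 X15.4 Y12.0
G1 X14.1 Y14.7
G1 X11.2 Y15.3
G1 X8.9 Y13.5
G1 X8.9 Y10.5
G1 X11.2 Y8.7
G1 X14.1 Y9.3
G1 X15.4 Y12.0
; layer 6
G0 Z18.9
G0 X13.7 Y12.0
G1 X13.1 Y13.3
G1 X11.6 Y13.7
G1 X10.5 Y12.7
G1 X10.5 Y11.3
G1 X11.6 Y10.3
G1 X13.1 Y10.7
G1 X13.7 Y12.0
M2 ; end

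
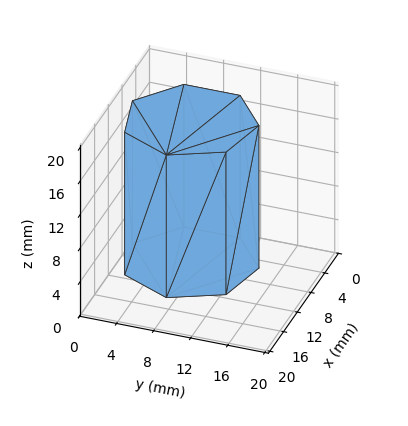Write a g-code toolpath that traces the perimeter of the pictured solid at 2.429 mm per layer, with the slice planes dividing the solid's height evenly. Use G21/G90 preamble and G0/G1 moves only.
Reading the render: the shape is a regular 7-sided prism (a cylinder approximated with 7 flat sides), circumscribed radius ≈ 7 mm, height ≈ 17 mm (dimensions read to the nearest mm from the axis ticks). For the g-code, the solid's height is divided into equal slices at the stated Δz and each level perimeter traced with G1 moves after a G0 lift.

; perimeter-only toolpath
G21 ; units = mm
G90 ; absolute positioning
G28 ; home
; layer 1
G0 Z2.429
G0 X14.000 Y7.000
G1 X11.364 Y12.473
G1 X5.442 Y13.824
G1 X0.693 Y10.037
G1 X0.693 Y3.963
G1 X5.442 Y0.176
G1 X11.364 Y1.527
G1 X14.000 Y7.000
; layer 2
G0 Z4.857
G0 X14.000 Y7.000
G1 X11.364 Y12.473
G1 X5.442 Y13.824
G1 X0.693 Y10.037
G1 X0.693 Y3.963
G1 X5.442 Y0.176
G1 X11.364 Y1.527
G1 X14.000 Y7.000
; layer 3
G0 Z7.286
G0 X14.000 Y7.000
G1 X11.364 Y12.473
G1 X5.442 Y13.824
G1 X0.693 Y10.037
G1 X0.693 Y3.963
G1 X5.442 Y0.176
G1 X11.364 Y1.527
G1 X14.000 Y7.000
; layer 4
G0 Z9.714
G0 X14.000 Y7.000
G1 X11.364 Y12.473
G1 X5.442 Y13.824
G1 X0.693 Y10.037
G1 X0.693 Y3.963
G1 X5.442 Y0.176
G1 X11.364 Y1.527
G1 X14.000 Y7.000
; layer 5
G0 Z12.143
G0 X14.000 Y7.000
G1 X11.364 Y12.473
G1 X5.442 Y13.824
G1 X0.693 Y10.037
G1 X0.693 Y3.963
G1 X5.442 Y0.176
G1 X11.364 Y1.527
G1 X14.000 Y7.000
; layer 6
G0 Z14.571
G0 X14.000 Y7.000
G1 X11.364 Y12.473
G1 X5.442 Y13.824
G1 X0.693 Y10.037
G1 X0.693 Y3.963
G1 X5.442 Y0.176
G1 X11.364 Y1.527
G1 X14.000 Y7.000
; layer 7
G0 Z17.000
G0 X14.000 Y7.000
G1 X11.364 Y12.473
G1 X5.442 Y13.824
G1 X0.693 Y10.037
G1 X0.693 Y3.963
G1 X5.442 Y0.176
G1 X11.364 Y1.527
G1 X14.000 Y7.000
M2 ; end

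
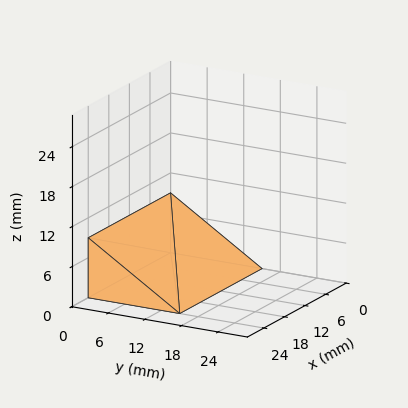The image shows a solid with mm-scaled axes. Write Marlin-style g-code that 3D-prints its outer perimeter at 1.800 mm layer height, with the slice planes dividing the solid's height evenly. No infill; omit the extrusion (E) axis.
Reading the render: the shape is a wedge (ramp): 24 × 15 mm base, rising to 9 mm along the y=0 edge and sloping linearly to z=0 at y=15 (dimensions read to the nearest mm from the axis ticks). For the g-code, the solid's height is divided into equal slices at the stated Δz and each level perimeter traced with G1 moves after a G0 lift.

; perimeter-only toolpath
G21 ; units = mm
G90 ; absolute positioning
G28 ; home
; layer 1
G0 Z1.800
G0 X0.000 Y0.000
G1 X24.000 Y0.000
G1 X24.000 Y12.000
G1 X0.000 Y12.000
G1 X0.000 Y0.000
; layer 2
G0 Z3.600
G0 X0.000 Y0.000
G1 X24.000 Y0.000
G1 X24.000 Y9.000
G1 X0.000 Y9.000
G1 X0.000 Y0.000
; layer 3
G0 Z5.400
G0 X0.000 Y0.000
G1 X24.000 Y0.000
G1 X24.000 Y6.000
G1 X0.000 Y6.000
G1 X0.000 Y0.000
; layer 4
G0 Z7.200
G0 X0.000 Y0.000
G1 X24.000 Y0.000
G1 X24.000 Y3.000
G1 X0.000 Y3.000
G1 X0.000 Y0.000
M2 ; end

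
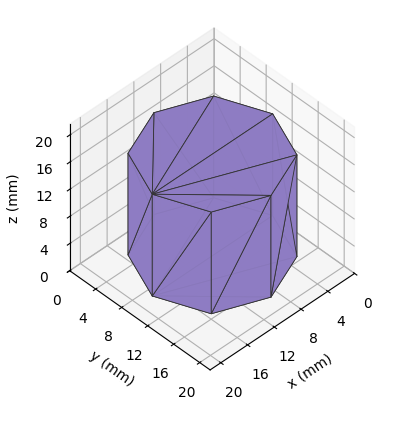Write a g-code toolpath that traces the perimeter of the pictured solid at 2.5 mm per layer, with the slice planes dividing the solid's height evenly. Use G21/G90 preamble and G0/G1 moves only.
Reading the render: the shape is a regular 8-sided prism (a cylinder approximated with 8 flat sides), circumscribed radius ≈ 9 mm, height ≈ 15 mm (dimensions read to the nearest mm from the axis ticks). For the g-code, the solid's height is divided into equal slices at the stated Δz and each level perimeter traced with G1 moves after a G0 lift.

; perimeter-only toolpath
G21 ; units = mm
G90 ; absolute positioning
G28 ; home
; layer 1
G0 Z2.5
G0 X18.0 Y9.0
G1 X15.4 Y15.4
G1 X9.0 Y18.0
G1 X2.6 Y15.4
G1 X0.0 Y9.0
G1 X2.6 Y2.6
G1 X9.0 Y0.0
G1 X15.4 Y2.6
G1 X18.0 Y9.0
; layer 2
G0 Z5.0
G0 X18.0 Y9.0
G1 X15.4 Y15.4
G1 X9.0 Y18.0
G1 X2.6 Y15.4
G1 X0.0 Y9.0
G1 X2.6 Y2.6
G1 X9.0 Y0.0
G1 X15.4 Y2.6
G1 X18.0 Y9.0
; layer 3
G0 Z7.5
G0 X18.0 Y9.0
G1 X15.4 Y15.4
G1 X9.0 Y18.0
G1 X2.6 Y15.4
G1 X0.0 Y9.0
G1 X2.6 Y2.6
G1 X9.0 Y0.0
G1 X15.4 Y2.6
G1 X18.0 Y9.0
; layer 4
G0 Z10.0
G0 X18.0 Y9.0
G1 X15.4 Y15.4
G1 X9.0 Y18.0
G1 X2.6 Y15.4
G1 X0.0 Y9.0
G1 X2.6 Y2.6
G1 X9.0 Y0.0
G1 X15.4 Y2.6
G1 X18.0 Y9.0
; layer 5
G0 Z12.5
G0 X18.0 Y9.0
G1 X15.4 Y15.4
G1 X9.0 Y18.0
G1 X2.6 Y15.4
G1 X0.0 Y9.0
G1 X2.6 Y2.6
G1 X9.0 Y0.0
G1 X15.4 Y2.6
G1 X18.0 Y9.0
; layer 6
G0 Z15.0
G0 X18.0 Y9.0
G1 X15.4 Y15.4
G1 X9.0 Y18.0
G1 X2.6 Y15.4
G1 X0.0 Y9.0
G1 X2.6 Y2.6
G1 X9.0 Y0.0
G1 X15.4 Y2.6
G1 X18.0 Y9.0
M2 ; end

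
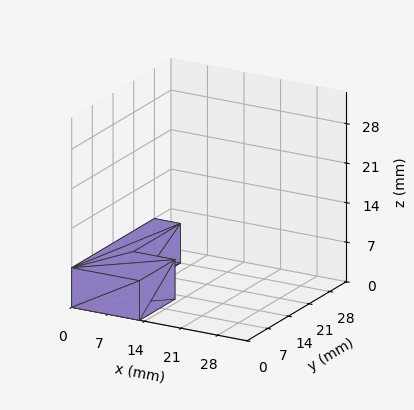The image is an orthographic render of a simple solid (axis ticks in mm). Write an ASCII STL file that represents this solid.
Reading the render: the shape is an L-shaped prism: outer 13 × 28 mm, arm thicknesses ≈ 12 mm (horizontal) and 5 mm (vertical), extruded 7 mm in z (dimensions read to the nearest mm from the axis ticks). For the STL, each face is triangulated and given an outward normal.

solid part
  facet normal 0.0000 0.0000 -1.0000
    outer loop
      vertex 13.0 12.0 0.0
      vertex 13.0 0.0 0.0
      vertex 0.0 0.0 0.0
    endloop
  endfacet
  facet normal 0.0000 0.0000 -1.0000
    outer loop
      vertex 5.0 12.0 0.0
      vertex 13.0 12.0 0.0
      vertex 0.0 0.0 0.0
    endloop
  endfacet
  facet normal 0.0000 0.0000 -1.0000
    outer loop
      vertex 5.0 28.0 0.0
      vertex 5.0 12.0 0.0
      vertex 0.0 0.0 0.0
    endloop
  endfacet
  facet normal 0.0000 0.0000 -1.0000
    outer loop
      vertex 0.0 28.0 0.0
      vertex 5.0 28.0 0.0
      vertex 0.0 0.0 0.0
    endloop
  endfacet
  facet normal 0.0000 0.0000 1.0000
    outer loop
      vertex 0.0 0.0 7.0
      vertex 13.0 0.0 7.0
      vertex 13.0 12.0 7.0
    endloop
  endfacet
  facet normal 0.0000 0.0000 1.0000
    outer loop
      vertex 0.0 0.0 7.0
      vertex 13.0 12.0 7.0
      vertex 5.0 12.0 7.0
    endloop
  endfacet
  facet normal 0.0000 0.0000 1.0000
    outer loop
      vertex 0.0 0.0 7.0
      vertex 5.0 12.0 7.0
      vertex 5.0 28.0 7.0
    endloop
  endfacet
  facet normal 0.0000 0.0000 1.0000
    outer loop
      vertex 0.0 0.0 7.0
      vertex 5.0 28.0 7.0
      vertex 0.0 28.0 7.0
    endloop
  endfacet
  facet normal 0.0000 -1.0000 0.0000
    outer loop
      vertex 0.0 0.0 0.0
      vertex 13.0 0.0 0.0
      vertex 13.0 0.0 7.0
    endloop
  endfacet
  facet normal 0.0000 -1.0000 0.0000
    outer loop
      vertex 0.0 0.0 0.0
      vertex 13.0 0.0 7.0
      vertex 0.0 0.0 7.0
    endloop
  endfacet
  facet normal 1.0000 0.0000 0.0000
    outer loop
      vertex 13.0 0.0 0.0
      vertex 13.0 12.0 0.0
      vertex 13.0 12.0 7.0
    endloop
  endfacet
  facet normal 1.0000 0.0000 0.0000
    outer loop
      vertex 13.0 0.0 0.0
      vertex 13.0 12.0 7.0
      vertex 13.0 0.0 7.0
    endloop
  endfacet
  facet normal 0.0000 1.0000 0.0000
    outer loop
      vertex 13.0 12.0 0.0
      vertex 5.0 12.0 0.0
      vertex 5.0 12.0 7.0
    endloop
  endfacet
  facet normal 0.0000 1.0000 0.0000
    outer loop
      vertex 13.0 12.0 0.0
      vertex 5.0 12.0 7.0
      vertex 13.0 12.0 7.0
    endloop
  endfacet
  facet normal 1.0000 0.0000 0.0000
    outer loop
      vertex 5.0 12.0 0.0
      vertex 5.0 28.0 0.0
      vertex 5.0 28.0 7.0
    endloop
  endfacet
  facet normal 1.0000 0.0000 0.0000
    outer loop
      vertex 5.0 12.0 0.0
      vertex 5.0 28.0 7.0
      vertex 5.0 12.0 7.0
    endloop
  endfacet
  facet normal 0.0000 1.0000 0.0000
    outer loop
      vertex 5.0 28.0 0.0
      vertex 0.0 28.0 0.0
      vertex 0.0 28.0 7.0
    endloop
  endfacet
  facet normal 0.0000 1.0000 0.0000
    outer loop
      vertex 5.0 28.0 0.0
      vertex 0.0 28.0 7.0
      vertex 5.0 28.0 7.0
    endloop
  endfacet
  facet normal -1.0000 0.0000 0.0000
    outer loop
      vertex 0.0 28.0 0.0
      vertex 0.0 0.0 0.0
      vertex 0.0 0.0 7.0
    endloop
  endfacet
  facet normal -1.0000 0.0000 0.0000
    outer loop
      vertex 0.0 28.0 0.0
      vertex 0.0 0.0 7.0
      vertex 0.0 28.0 7.0
    endloop
  endfacet
endsolid part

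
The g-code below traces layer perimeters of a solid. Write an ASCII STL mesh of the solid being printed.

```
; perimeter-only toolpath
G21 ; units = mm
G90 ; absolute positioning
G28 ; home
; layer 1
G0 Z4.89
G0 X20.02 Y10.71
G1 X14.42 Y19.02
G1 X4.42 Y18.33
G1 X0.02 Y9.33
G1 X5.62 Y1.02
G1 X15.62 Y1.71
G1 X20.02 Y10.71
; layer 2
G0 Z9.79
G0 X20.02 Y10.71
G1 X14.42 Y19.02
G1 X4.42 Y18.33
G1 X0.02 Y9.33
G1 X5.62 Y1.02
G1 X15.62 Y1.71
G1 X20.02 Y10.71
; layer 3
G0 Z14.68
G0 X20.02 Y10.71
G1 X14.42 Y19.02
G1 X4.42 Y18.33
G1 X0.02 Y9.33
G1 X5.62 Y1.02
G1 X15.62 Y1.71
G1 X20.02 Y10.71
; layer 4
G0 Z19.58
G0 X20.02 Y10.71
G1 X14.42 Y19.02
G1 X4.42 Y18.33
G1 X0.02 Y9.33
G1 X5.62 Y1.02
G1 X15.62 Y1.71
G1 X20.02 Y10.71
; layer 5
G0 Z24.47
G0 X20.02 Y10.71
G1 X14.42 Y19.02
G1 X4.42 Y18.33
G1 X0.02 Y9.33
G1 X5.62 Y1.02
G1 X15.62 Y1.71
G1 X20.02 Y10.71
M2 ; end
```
solid part
  facet normal 0.0000 0.0000 -1.0000
    outer loop
      vertex 4.42 18.33 0.00
      vertex 14.42 19.02 0.00
      vertex 20.02 10.71 0.00
    endloop
  endfacet
  facet normal 0.0000 0.0000 -1.0000
    outer loop
      vertex 0.02 9.33 0.00
      vertex 4.42 18.33 0.00
      vertex 20.02 10.71 0.00
    endloop
  endfacet
  facet normal 0.0000 0.0000 -1.0000
    outer loop
      vertex 5.62 1.02 0.00
      vertex 0.02 9.33 0.00
      vertex 20.02 10.71 0.00
    endloop
  endfacet
  facet normal 0.0000 0.0000 -1.0000
    outer loop
      vertex 15.62 1.71 0.00
      vertex 5.62 1.02 0.00
      vertex 20.02 10.71 0.00
    endloop
  endfacet
  facet normal 0.0000 0.0000 1.0000
    outer loop
      vertex 20.02 10.71 24.47
      vertex 14.42 19.02 24.47
      vertex 4.42 18.33 24.47
    endloop
  endfacet
  facet normal 0.0000 0.0000 1.0000
    outer loop
      vertex 20.02 10.71 24.47
      vertex 4.42 18.33 24.47
      vertex 0.02 9.33 24.47
    endloop
  endfacet
  facet normal 0.0000 0.0000 1.0000
    outer loop
      vertex 20.02 10.71 24.47
      vertex 0.02 9.33 24.47
      vertex 5.62 1.02 24.47
    endloop
  endfacet
  facet normal 0.0000 0.0000 1.0000
    outer loop
      vertex 20.02 10.71 24.47
      vertex 5.62 1.02 24.47
      vertex 15.62 1.71 24.47
    endloop
  endfacet
  facet normal 0.8293 0.5588 0.0000
    outer loop
      vertex 20.02 10.71 0.00
      vertex 14.42 19.02 0.00
      vertex 14.42 19.02 24.47
    endloop
  endfacet
  facet normal 0.8293 0.5588 0.0000
    outer loop
      vertex 20.02 10.71 0.00
      vertex 14.42 19.02 24.47
      vertex 20.02 10.71 24.47
    endloop
  endfacet
  facet normal -0.0688 0.9976 0.0000
    outer loop
      vertex 14.42 19.02 0.00
      vertex 4.42 18.33 0.00
      vertex 4.42 18.33 24.47
    endloop
  endfacet
  facet normal -0.0688 0.9976 0.0000
    outer loop
      vertex 14.42 19.02 0.00
      vertex 4.42 18.33 24.47
      vertex 14.42 19.02 24.47
    endloop
  endfacet
  facet normal -0.8984 0.4392 0.0000
    outer loop
      vertex 4.42 18.33 0.00
      vertex 0.02 9.33 0.00
      vertex 0.02 9.33 24.47
    endloop
  endfacet
  facet normal -0.8984 0.4392 0.0000
    outer loop
      vertex 4.42 18.33 0.00
      vertex 0.02 9.33 24.47
      vertex 4.42 18.33 24.47
    endloop
  endfacet
  facet normal -0.8293 -0.5588 0.0000
    outer loop
      vertex 0.02 9.33 0.00
      vertex 5.62 1.02 0.00
      vertex 5.62 1.02 24.47
    endloop
  endfacet
  facet normal -0.8293 -0.5588 0.0000
    outer loop
      vertex 0.02 9.33 0.00
      vertex 5.62 1.02 24.47
      vertex 0.02 9.33 24.47
    endloop
  endfacet
  facet normal 0.0688 -0.9976 0.0000
    outer loop
      vertex 5.62 1.02 0.00
      vertex 15.62 1.71 0.00
      vertex 15.62 1.71 24.47
    endloop
  endfacet
  facet normal 0.0688 -0.9976 0.0000
    outer loop
      vertex 5.62 1.02 0.00
      vertex 15.62 1.71 24.47
      vertex 5.62 1.02 24.47
    endloop
  endfacet
  facet normal 0.8984 -0.4392 0.0000
    outer loop
      vertex 15.62 1.71 0.00
      vertex 20.02 10.71 0.00
      vertex 20.02 10.71 24.47
    endloop
  endfacet
  facet normal 0.8984 -0.4392 0.0000
    outer loop
      vertex 15.62 1.71 0.00
      vertex 20.02 10.71 24.47
      vertex 15.62 1.71 24.47
    endloop
  endfacet
endsolid part

The G0 Z moves step by Δz≈4.89 mm. Every layer's G1 loop is the same polygon, so the solid is a straight extrusion of it from z=0 to z≈24.5. Closing with flat bottom and top caps and triangulating gives 20 facets — a regular 6-sided prism (a cylinder approximated with 6 flat sides), circumscribed radius ≈ 10 mm, height ≈ 24.5 mm.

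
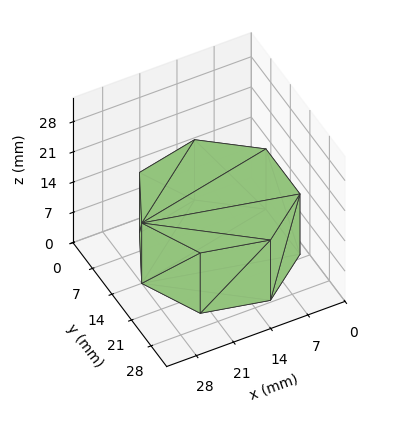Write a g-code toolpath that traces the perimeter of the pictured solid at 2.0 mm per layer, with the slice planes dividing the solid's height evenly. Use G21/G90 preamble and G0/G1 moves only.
Reading the render: the shape is a regular 7-sided prism (a cylinder approximated with 7 flat sides), circumscribed radius ≈ 14 mm, height ≈ 14 mm (dimensions read to the nearest mm from the axis ticks). For the g-code, the solid's height is divided into equal slices at the stated Δz and each level perimeter traced with G1 moves after a G0 lift.

; perimeter-only toolpath
G21 ; units = mm
G90 ; absolute positioning
G28 ; home
; layer 1
G0 Z2.0
G0 X28.0 Y14.0
G1 X22.7 Y24.9
G1 X10.9 Y27.6
G1 X1.4 Y20.1
G1 X1.4 Y7.9
G1 X10.9 Y0.4
G1 X22.7 Y3.1
G1 X28.0 Y14.0
; layer 2
G0 Z4.0
G0 X28.0 Y14.0
G1 X22.7 Y24.9
G1 X10.9 Y27.6
G1 X1.4 Y20.1
G1 X1.4 Y7.9
G1 X10.9 Y0.4
G1 X22.7 Y3.1
G1 X28.0 Y14.0
; layer 3
G0 Z6.0
G0 X28.0 Y14.0
G1 X22.7 Y24.9
G1 X10.9 Y27.6
G1 X1.4 Y20.1
G1 X1.4 Y7.9
G1 X10.9 Y0.4
G1 X22.7 Y3.1
G1 X28.0 Y14.0
; layer 4
G0 Z8.0
G0 X28.0 Y14.0
G1 X22.7 Y24.9
G1 X10.9 Y27.6
G1 X1.4 Y20.1
G1 X1.4 Y7.9
G1 X10.9 Y0.4
G1 X22.7 Y3.1
G1 X28.0 Y14.0
; layer 5
G0 Z10.0
G0 X28.0 Y14.0
G1 X22.7 Y24.9
G1 X10.9 Y27.6
G1 X1.4 Y20.1
G1 X1.4 Y7.9
G1 X10.9 Y0.4
G1 X22.7 Y3.1
G1 X28.0 Y14.0
; layer 6
G0 Z12.0
G0 X28.0 Y14.0
G1 X22.7 Y24.9
G1 X10.9 Y27.6
G1 X1.4 Y20.1
G1 X1.4 Y7.9
G1 X10.9 Y0.4
G1 X22.7 Y3.1
G1 X28.0 Y14.0
; layer 7
G0 Z14.0
G0 X28.0 Y14.0
G1 X22.7 Y24.9
G1 X10.9 Y27.6
G1 X1.4 Y20.1
G1 X1.4 Y7.9
G1 X10.9 Y0.4
G1 X22.7 Y3.1
G1 X28.0 Y14.0
M2 ; end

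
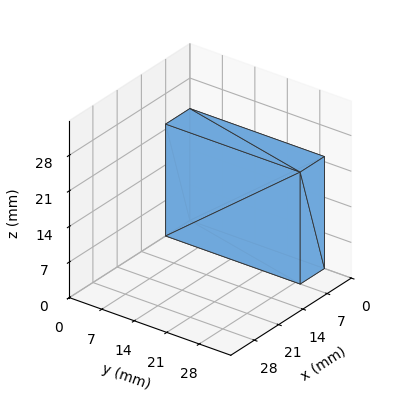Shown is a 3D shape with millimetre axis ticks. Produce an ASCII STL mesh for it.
Reading the render: the shape is a rectangular box, roughly 7 × 29 mm footprint and 22 mm tall (dimensions read to the nearest mm from the axis ticks). For the STL, each face is triangulated and given an outward normal.

solid part
  facet normal 0.0000 0.0000 -1.0000
    outer loop
      vertex 7.0 29.0 0.0
      vertex 7.0 0.0 0.0
      vertex 0.0 0.0 0.0
    endloop
  endfacet
  facet normal 0.0000 0.0000 -1.0000
    outer loop
      vertex 0.0 29.0 0.0
      vertex 7.0 29.0 0.0
      vertex 0.0 0.0 0.0
    endloop
  endfacet
  facet normal 0.0000 0.0000 1.0000
    outer loop
      vertex 0.0 0.0 22.0
      vertex 7.0 0.0 22.0
      vertex 7.0 29.0 22.0
    endloop
  endfacet
  facet normal 0.0000 0.0000 1.0000
    outer loop
      vertex 0.0 0.0 22.0
      vertex 7.0 29.0 22.0
      vertex 0.0 29.0 22.0
    endloop
  endfacet
  facet normal 0.0000 -1.0000 0.0000
    outer loop
      vertex 0.0 0.0 0.0
      vertex 7.0 0.0 0.0
      vertex 7.0 0.0 22.0
    endloop
  endfacet
  facet normal 0.0000 -1.0000 0.0000
    outer loop
      vertex 0.0 0.0 0.0
      vertex 7.0 0.0 22.0
      vertex 0.0 0.0 22.0
    endloop
  endfacet
  facet normal 0.0000 1.0000 0.0000
    outer loop
      vertex 7.0 29.0 22.0
      vertex 7.0 29.0 0.0
      vertex 0.0 29.0 0.0
    endloop
  endfacet
  facet normal 0.0000 1.0000 0.0000
    outer loop
      vertex 0.0 29.0 22.0
      vertex 7.0 29.0 22.0
      vertex 0.0 29.0 0.0
    endloop
  endfacet
  facet normal -1.0000 0.0000 0.0000
    outer loop
      vertex 0.0 29.0 22.0
      vertex 0.0 29.0 0.0
      vertex 0.0 0.0 0.0
    endloop
  endfacet
  facet normal -1.0000 0.0000 0.0000
    outer loop
      vertex 0.0 0.0 22.0
      vertex 0.0 29.0 22.0
      vertex 0.0 0.0 0.0
    endloop
  endfacet
  facet normal 1.0000 0.0000 0.0000
    outer loop
      vertex 7.0 0.0 0.0
      vertex 7.0 29.0 0.0
      vertex 7.0 29.0 22.0
    endloop
  endfacet
  facet normal 1.0000 0.0000 0.0000
    outer loop
      vertex 7.0 0.0 0.0
      vertex 7.0 29.0 22.0
      vertex 7.0 0.0 22.0
    endloop
  endfacet
endsolid part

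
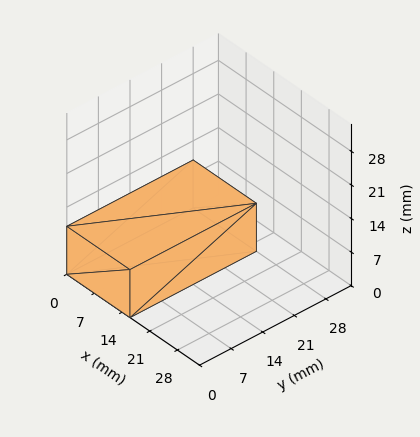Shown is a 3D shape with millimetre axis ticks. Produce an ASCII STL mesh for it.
Reading the render: the shape is a rectangular box, roughly 16 × 28 mm footprint and 10 mm tall (dimensions read to the nearest mm from the axis ticks). For the STL, each face is triangulated and given an outward normal.

solid part
  facet normal 0.0000 0.0000 -1.0000
    outer loop
      vertex 16.0 28.0 0.0
      vertex 16.0 0.0 0.0
      vertex 0.0 0.0 0.0
    endloop
  endfacet
  facet normal 0.0000 0.0000 -1.0000
    outer loop
      vertex 0.0 28.0 0.0
      vertex 16.0 28.0 0.0
      vertex 0.0 0.0 0.0
    endloop
  endfacet
  facet normal 0.0000 0.0000 1.0000
    outer loop
      vertex 0.0 0.0 10.0
      vertex 16.0 0.0 10.0
      vertex 16.0 28.0 10.0
    endloop
  endfacet
  facet normal 0.0000 0.0000 1.0000
    outer loop
      vertex 0.0 0.0 10.0
      vertex 16.0 28.0 10.0
      vertex 0.0 28.0 10.0
    endloop
  endfacet
  facet normal 0.0000 -1.0000 0.0000
    outer loop
      vertex 0.0 0.0 0.0
      vertex 16.0 0.0 0.0
      vertex 16.0 0.0 10.0
    endloop
  endfacet
  facet normal 0.0000 -1.0000 0.0000
    outer loop
      vertex 0.0 0.0 0.0
      vertex 16.0 0.0 10.0
      vertex 0.0 0.0 10.0
    endloop
  endfacet
  facet normal 0.0000 1.0000 0.0000
    outer loop
      vertex 16.0 28.0 10.0
      vertex 16.0 28.0 0.0
      vertex 0.0 28.0 0.0
    endloop
  endfacet
  facet normal 0.0000 1.0000 0.0000
    outer loop
      vertex 0.0 28.0 10.0
      vertex 16.0 28.0 10.0
      vertex 0.0 28.0 0.0
    endloop
  endfacet
  facet normal -1.0000 0.0000 0.0000
    outer loop
      vertex 0.0 28.0 10.0
      vertex 0.0 28.0 0.0
      vertex 0.0 0.0 0.0
    endloop
  endfacet
  facet normal -1.0000 0.0000 0.0000
    outer loop
      vertex 0.0 0.0 10.0
      vertex 0.0 28.0 10.0
      vertex 0.0 0.0 0.0
    endloop
  endfacet
  facet normal 1.0000 0.0000 0.0000
    outer loop
      vertex 16.0 0.0 0.0
      vertex 16.0 28.0 0.0
      vertex 16.0 28.0 10.0
    endloop
  endfacet
  facet normal 1.0000 0.0000 0.0000
    outer loop
      vertex 16.0 0.0 0.0
      vertex 16.0 28.0 10.0
      vertex 16.0 0.0 10.0
    endloop
  endfacet
endsolid part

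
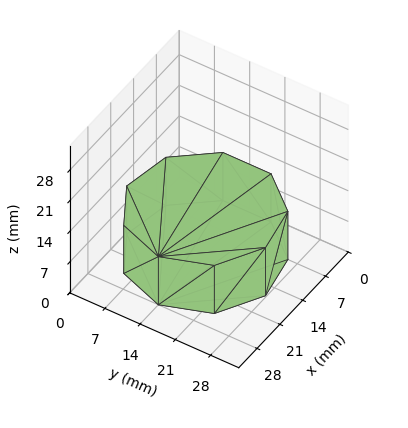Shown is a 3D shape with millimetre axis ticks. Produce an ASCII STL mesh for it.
Reading the render: the shape is a regular 9-sided prism (a cylinder approximated with 9 flat sides), circumscribed radius ≈ 14 mm, height ≈ 11 mm (dimensions read to the nearest mm from the axis ticks). For the STL, each face is triangulated and given an outward normal.

solid part
  facet normal 0.0000 0.0000 -1.0000
    outer loop
      vertex 16.43 27.79 0.00
      vertex 24.72 23.00 0.00
      vertex 28.00 14.00 0.00
    endloop
  endfacet
  facet normal 0.0000 0.0000 -1.0000
    outer loop
      vertex 7.00 26.12 0.00
      vertex 16.43 27.79 0.00
      vertex 28.00 14.00 0.00
    endloop
  endfacet
  facet normal 0.0000 0.0000 -1.0000
    outer loop
      vertex 0.84 18.79 0.00
      vertex 7.00 26.12 0.00
      vertex 28.00 14.00 0.00
    endloop
  endfacet
  facet normal 0.0000 0.0000 -1.0000
    outer loop
      vertex 0.84 9.21 0.00
      vertex 0.84 18.79 0.00
      vertex 28.00 14.00 0.00
    endloop
  endfacet
  facet normal 0.0000 0.0000 -1.0000
    outer loop
      vertex 7.00 1.88 0.00
      vertex 0.84 9.21 0.00
      vertex 28.00 14.00 0.00
    endloop
  endfacet
  facet normal 0.0000 0.0000 -1.0000
    outer loop
      vertex 16.43 0.21 0.00
      vertex 7.00 1.88 0.00
      vertex 28.00 14.00 0.00
    endloop
  endfacet
  facet normal 0.0000 0.0000 -1.0000
    outer loop
      vertex 24.72 5.00 0.00
      vertex 16.43 0.21 0.00
      vertex 28.00 14.00 0.00
    endloop
  endfacet
  facet normal 0.0000 0.0000 1.0000
    outer loop
      vertex 28.00 14.00 11.00
      vertex 24.72 23.00 11.00
      vertex 16.43 27.79 11.00
    endloop
  endfacet
  facet normal 0.0000 0.0000 1.0000
    outer loop
      vertex 28.00 14.00 11.00
      vertex 16.43 27.79 11.00
      vertex 7.00 26.12 11.00
    endloop
  endfacet
  facet normal 0.0000 0.0000 1.0000
    outer loop
      vertex 28.00 14.00 11.00
      vertex 7.00 26.12 11.00
      vertex 0.84 18.79 11.00
    endloop
  endfacet
  facet normal 0.0000 0.0000 1.0000
    outer loop
      vertex 28.00 14.00 11.00
      vertex 0.84 18.79 11.00
      vertex 0.84 9.21 11.00
    endloop
  endfacet
  facet normal 0.0000 0.0000 1.0000
    outer loop
      vertex 28.00 14.00 11.00
      vertex 0.84 9.21 11.00
      vertex 7.00 1.88 11.00
    endloop
  endfacet
  facet normal 0.0000 0.0000 1.0000
    outer loop
      vertex 28.00 14.00 11.00
      vertex 7.00 1.88 11.00
      vertex 16.43 0.21 11.00
    endloop
  endfacet
  facet normal 0.0000 0.0000 1.0000
    outer loop
      vertex 28.00 14.00 11.00
      vertex 16.43 0.21 11.00
      vertex 24.72 5.00 11.00
    endloop
  endfacet
  facet normal 0.9395 0.3424 0.0000
    outer loop
      vertex 28.00 14.00 0.00
      vertex 24.72 23.00 0.00
      vertex 24.72 23.00 11.00
    endloop
  endfacet
  facet normal 0.9395 0.3424 0.0000
    outer loop
      vertex 28.00 14.00 0.00
      vertex 24.72 23.00 11.00
      vertex 28.00 14.00 11.00
    endloop
  endfacet
  facet normal 0.5003 0.8659 0.0000
    outer loop
      vertex 24.72 23.00 0.00
      vertex 16.43 27.79 0.00
      vertex 16.43 27.79 11.00
    endloop
  endfacet
  facet normal 0.5003 0.8659 0.0000
    outer loop
      vertex 24.72 23.00 0.00
      vertex 16.43 27.79 11.00
      vertex 24.72 23.00 11.00
    endloop
  endfacet
  facet normal -0.1744 0.9847 0.0000
    outer loop
      vertex 16.43 27.79 0.00
      vertex 7.00 26.12 0.00
      vertex 7.00 26.12 11.00
    endloop
  endfacet
  facet normal -0.1744 0.9847 0.0000
    outer loop
      vertex 16.43 27.79 0.00
      vertex 7.00 26.12 11.00
      vertex 16.43 27.79 11.00
    endloop
  endfacet
  facet normal -0.7656 0.6434 0.0000
    outer loop
      vertex 7.00 26.12 0.00
      vertex 0.84 18.79 0.00
      vertex 0.84 18.79 11.00
    endloop
  endfacet
  facet normal -0.7656 0.6434 0.0000
    outer loop
      vertex 7.00 26.12 0.00
      vertex 0.84 18.79 11.00
      vertex 7.00 26.12 11.00
    endloop
  endfacet
  facet normal -1.0000 0.0000 0.0000
    outer loop
      vertex 0.84 18.79 0.00
      vertex 0.84 9.21 0.00
      vertex 0.84 9.21 11.00
    endloop
  endfacet
  facet normal -1.0000 0.0000 0.0000
    outer loop
      vertex 0.84 18.79 0.00
      vertex 0.84 9.21 11.00
      vertex 0.84 18.79 11.00
    endloop
  endfacet
  facet normal -0.7656 -0.6434 0.0000
    outer loop
      vertex 0.84 9.21 0.00
      vertex 7.00 1.88 0.00
      vertex 7.00 1.88 11.00
    endloop
  endfacet
  facet normal -0.7656 -0.6434 0.0000
    outer loop
      vertex 0.84 9.21 0.00
      vertex 7.00 1.88 11.00
      vertex 0.84 9.21 11.00
    endloop
  endfacet
  facet normal -0.1744 -0.9847 0.0000
    outer loop
      vertex 7.00 1.88 0.00
      vertex 16.43 0.21 0.00
      vertex 16.43 0.21 11.00
    endloop
  endfacet
  facet normal -0.1744 -0.9847 0.0000
    outer loop
      vertex 7.00 1.88 0.00
      vertex 16.43 0.21 11.00
      vertex 7.00 1.88 11.00
    endloop
  endfacet
  facet normal 0.5003 -0.8659 0.0000
    outer loop
      vertex 16.43 0.21 0.00
      vertex 24.72 5.00 0.00
      vertex 24.72 5.00 11.00
    endloop
  endfacet
  facet normal 0.5003 -0.8659 0.0000
    outer loop
      vertex 16.43 0.21 0.00
      vertex 24.72 5.00 11.00
      vertex 16.43 0.21 11.00
    endloop
  endfacet
  facet normal 0.9395 -0.3424 0.0000
    outer loop
      vertex 24.72 5.00 0.00
      vertex 28.00 14.00 0.00
      vertex 28.00 14.00 11.00
    endloop
  endfacet
  facet normal 0.9395 -0.3424 0.0000
    outer loop
      vertex 24.72 5.00 0.00
      vertex 28.00 14.00 11.00
      vertex 24.72 5.00 11.00
    endloop
  endfacet
endsolid part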